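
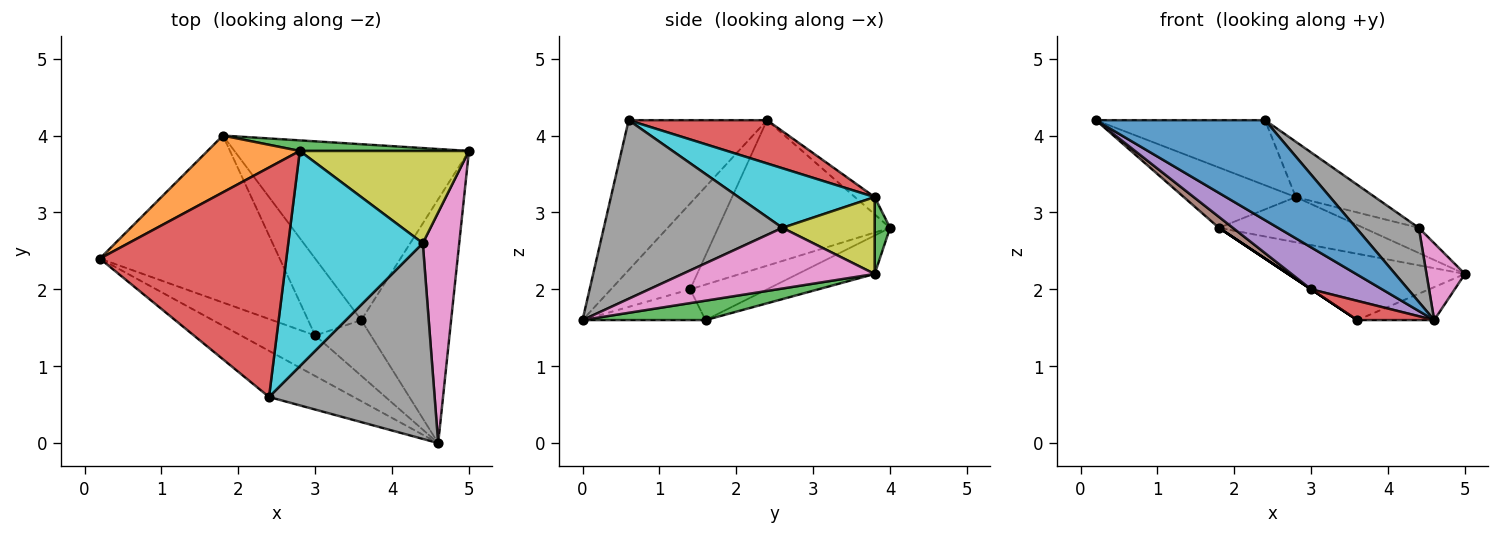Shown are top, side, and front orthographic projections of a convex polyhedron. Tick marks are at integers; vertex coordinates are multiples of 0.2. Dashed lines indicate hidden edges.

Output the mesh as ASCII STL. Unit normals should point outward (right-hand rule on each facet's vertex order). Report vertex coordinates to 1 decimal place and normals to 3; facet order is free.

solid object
 facet normal -0.596 -0.729 -0.336
  outer loop
   vertex 2.4 0.6 4.2
   vertex 0.2 2.4 4.2
   vertex 4.6 0.0 1.6
  endloop
 endfacet
 facet normal -0.127 0.722 0.680
  outer loop
   vertex 2.8 3.8 3.2
   vertex 1.8 4.0 2.8
   vertex 0.2 2.4 4.2
  endloop
 endfacet
 facet normal 0.103 0.969 0.227
  outer loop
   vertex 2.8 3.8 3.2
   vertex 5.0 3.8 2.2
   vertex 1.8 4.0 2.8
  endloop
 endfacet
 facet normal 0.218 0.266 0.939
  outer loop
   vertex 2.8 3.8 3.2
   vertex 0.2 2.4 4.2
   vertex 2.4 0.6 4.2
  endloop
 endfacet
 facet normal -0.626 -0.561 -0.542
  outer loop
   vertex 3.0 1.4 2.0
   vertex 4.6 0.0 1.6
   vertex 0.2 2.4 4.2
  endloop
 endfacet
 facet normal -0.628 -0.051 -0.776
  outer loop
   vertex 3.0 1.4 2.0
   vertex 0.2 2.4 4.2
   vertex 1.8 4.0 2.8
  endloop
 endfacet
 facet normal 0.845 -0.169 0.507
  outer loop
   vertex 4.4 2.6 2.8
   vertex 4.6 0.0 1.6
   vertex 5.0 3.8 2.2
  endloop
 endfacet
 facet normal 0.710 -0.249 0.658
  outer loop
   vertex 4.4 2.6 2.8
   vertex 2.4 0.6 4.2
   vertex 4.6 0.0 1.6
  endloop
 endfacet
 facet normal 0.402 0.241 0.884
  outer loop
   vertex 4.4 2.6 2.8
   vertex 5.0 3.8 2.2
   vertex 2.8 3.8 3.2
  endloop
 endfacet
 facet normal 0.394 0.229 0.890
  outer loop
   vertex 4.4 2.6 2.8
   vertex 2.8 3.8 3.2
   vertex 2.4 0.6 4.2
  endloop
 endfacet
 facet normal -0.152 0.349 -0.925
  outer loop
   vertex 3.6 1.6 1.6
   vertex 1.8 4.0 2.8
   vertex 5.0 3.8 2.2
  endloop
 endfacet
 facet normal -0.555 0.000 -0.832
  outer loop
   vertex 3.6 1.6 1.6
   vertex 3.0 1.4 2.0
   vertex 1.8 4.0 2.8
  endloop
 endfacet
 facet normal 0.210 0.131 -0.969
  outer loop
   vertex 3.6 1.6 1.6
   vertex 5.0 3.8 2.2
   vertex 4.6 0.0 1.6
  endloop
 endfacet
 facet normal -0.462 -0.289 -0.838
  outer loop
   vertex 3.6 1.6 1.6
   vertex 4.6 0.0 1.6
   vertex 3.0 1.4 2.0
  endloop
 endfacet
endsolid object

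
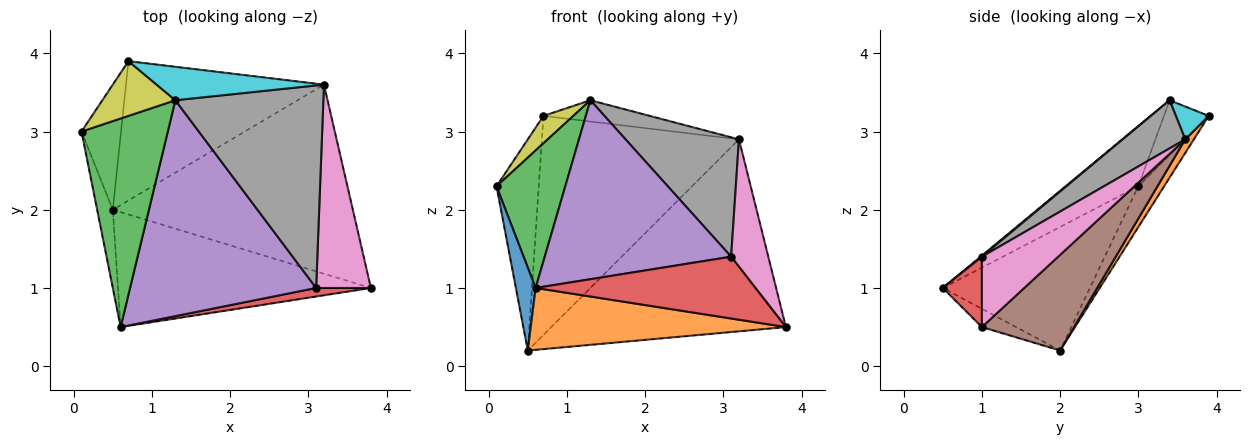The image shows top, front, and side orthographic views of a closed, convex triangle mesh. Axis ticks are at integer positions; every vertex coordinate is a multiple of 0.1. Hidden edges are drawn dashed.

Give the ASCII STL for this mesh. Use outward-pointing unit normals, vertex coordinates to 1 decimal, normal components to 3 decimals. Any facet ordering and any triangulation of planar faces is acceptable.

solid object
 facet normal -0.983 -0.132 -0.124
  outer loop
   vertex 0.5 2.0 0.2
   vertex 0.6 0.5 1.0
   vertex 0.1 3.0 2.3
  endloop
 endfacet
 facet normal -0.063 -0.473 -0.879
  outer loop
   vertex 0.5 2.0 0.2
   vertex 3.8 1.0 0.5
   vertex 0.6 0.5 1.0
  endloop
 endfacet
 facet normal -0.503 -0.476 0.722
  outer loop
   vertex 1.3 3.4 3.4
   vertex 0.1 3.0 2.3
   vertex 0.6 0.5 1.0
  endloop
 endfacet
 facet normal 0.174 -0.976 0.135
  outer loop
   vertex 3.1 1.0 1.4
   vertex 0.6 0.5 1.0
   vertex 3.8 1.0 0.5
  endloop
 endfacet
 facet normal 0.004 -0.638 0.770
  outer loop
   vertex 3.1 1.0 1.4
   vertex 1.3 3.4 3.4
   vertex 0.6 0.5 1.0
  endloop
 endfacet
 facet normal 0.269 0.686 -0.676
  outer loop
   vertex 3.2 3.6 2.9
   vertex 3.8 1.0 0.5
   vertex 0.5 2.0 0.2
  endloop
 endfacet
 facet normal 0.737 -0.359 0.573
  outer loop
   vertex 3.2 3.6 2.9
   vertex 3.1 1.0 1.4
   vertex 3.8 1.0 0.5
  endloop
 endfacet
 facet normal 0.270 -0.489 0.830
  outer loop
   vertex 3.2 3.6 2.9
   vertex 1.3 3.4 3.4
   vertex 3.1 1.0 1.4
  endloop
 endfacet
 facet normal -0.557 -0.371 0.743
  outer loop
   vertex 0.7 3.9 3.2
   vertex 0.1 3.0 2.3
   vertex 1.3 3.4 3.4
  endloop
 endfacet
 facet normal 0.163 0.529 0.833
  outer loop
   vertex 0.7 3.9 3.2
   vertex 1.3 3.4 3.4
   vertex 3.2 3.6 2.9
  endloop
 endfacet
 facet normal -0.465 0.761 -0.451
  outer loop
   vertex 0.7 3.9 3.2
   vertex 0.5 2.0 0.2
   vertex 0.1 3.0 2.3
  endloop
 endfacet
 facet normal 0.037 0.843 -0.536
  outer loop
   vertex 0.7 3.9 3.2
   vertex 3.2 3.6 2.9
   vertex 0.5 2.0 0.2
  endloop
 endfacet
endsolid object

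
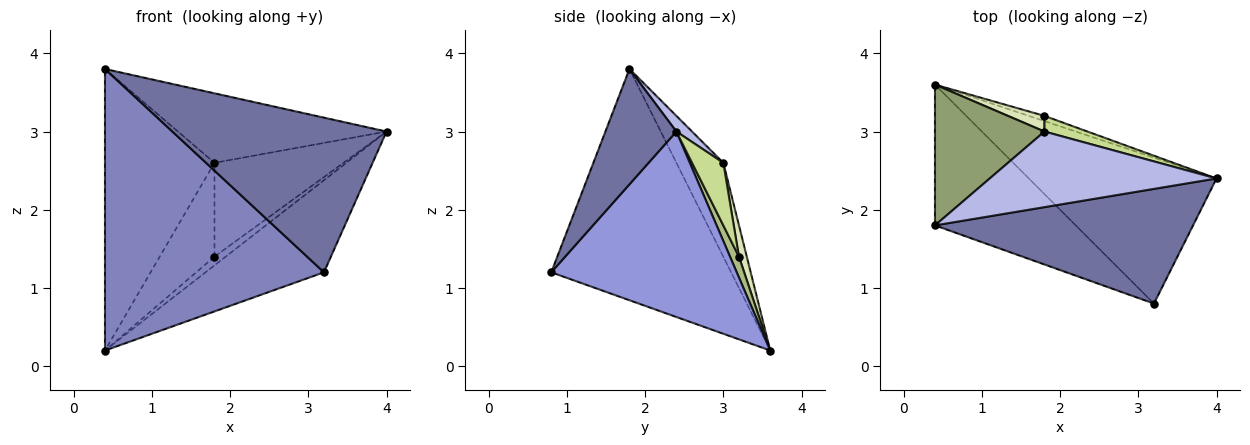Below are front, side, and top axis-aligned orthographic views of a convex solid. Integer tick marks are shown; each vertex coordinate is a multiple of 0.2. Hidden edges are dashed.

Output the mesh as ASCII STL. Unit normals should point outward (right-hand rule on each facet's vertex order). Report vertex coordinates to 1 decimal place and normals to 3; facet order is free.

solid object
 facet normal 0.257 -0.776 0.576
  outer loop
   vertex 3.2 0.8 1.2
   vertex 4.0 2.4 3.0
   vertex 0.4 1.8 3.8
  endloop
 endfacet
 facet normal -0.592 -0.721 -0.360
  outer loop
   vertex 3.2 0.8 1.2
   vertex 0.4 1.8 3.8
   vertex 0.4 3.6 0.2
  endloop
 endfacet
 facet normal 0.641 0.409 -0.649
  outer loop
   vertex 3.2 0.8 1.2
   vertex 0.4 3.6 0.2
   vertex 4.0 2.4 3.0
  endloop
 endfacet
 facet normal 0.051 0.676 0.735
  outer loop
   vertex 1.8 3.0 2.6
   vertex 0.4 1.8 3.8
   vertex 4.0 2.4 3.0
  endloop
 endfacet
 facet normal -0.358 0.835 0.418
  outer loop
   vertex 1.8 3.0 2.6
   vertex 0.4 3.6 0.2
   vertex 0.4 1.8 3.8
  endloop
 endfacet
 facet normal 0.566 0.707 -0.424
  outer loop
   vertex 1.8 3.2 1.4
   vertex 4.0 2.4 3.0
   vertex 0.4 3.6 0.2
  endloop
 endfacet
 facet normal 0.233 0.959 0.160
  outer loop
   vertex 1.8 3.2 1.4
   vertex 1.8 3.0 2.6
   vertex 4.0 2.4 3.0
  endloop
 endfacet
 facet normal 0.140 0.977 0.163
  outer loop
   vertex 1.8 3.2 1.4
   vertex 0.4 3.6 0.2
   vertex 1.8 3.0 2.6
  endloop
 endfacet
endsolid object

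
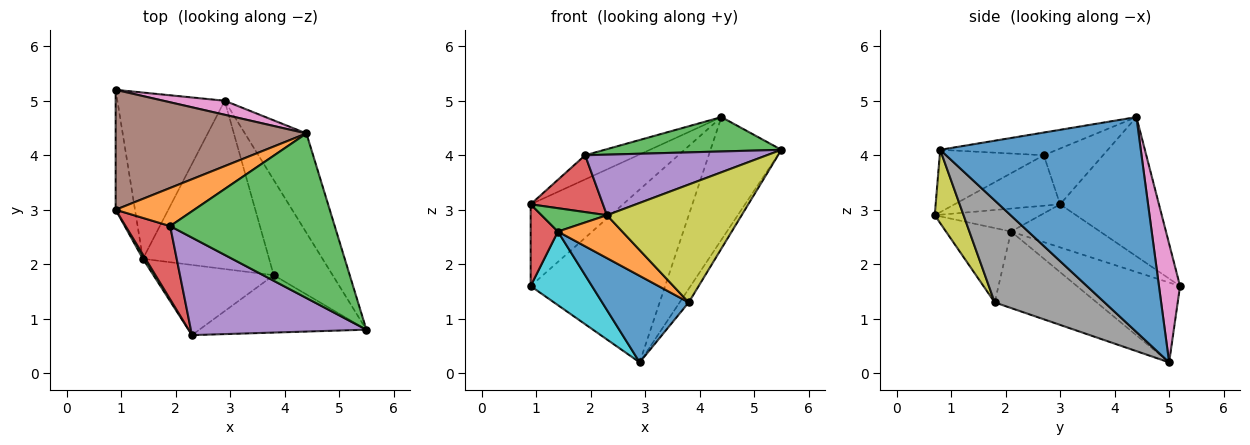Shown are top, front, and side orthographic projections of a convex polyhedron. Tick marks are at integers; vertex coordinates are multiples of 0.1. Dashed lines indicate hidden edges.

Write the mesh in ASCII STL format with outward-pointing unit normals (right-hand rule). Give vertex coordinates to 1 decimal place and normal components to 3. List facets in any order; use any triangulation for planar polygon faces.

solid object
 facet normal 0.910 0.322 -0.261
  outer loop
   vertex 2.9 5.0 0.2
   vertex 4.4 4.4 4.7
   vertex 5.5 0.8 4.1
  endloop
 endfacet
 facet normal -0.515 0.458 0.725
  outer loop
   vertex 1.9 2.7 4.0
   vertex 4.4 4.4 4.7
   vertex 0.9 3.0 3.1
  endloop
 endfacet
 facet normal -0.134 -0.203 0.970
  outer loop
   vertex 1.9 2.7 4.0
   vertex 5.5 0.8 4.1
   vertex 4.4 4.4 4.7
  endloop
 endfacet
 facet normal -0.667 -0.457 0.589
  outer loop
   vertex 1.9 2.7 4.0
   vertex 0.9 3.0 3.1
   vertex 2.3 0.7 2.9
  endloop
 endfacet
 facet normal -0.289 -0.505 0.813
  outer loop
   vertex 1.9 2.7 4.0
   vertex 2.3 0.7 2.9
   vertex 5.5 0.8 4.1
  endloop
 endfacet
 facet normal -0.516 0.482 0.708
  outer loop
   vertex 0.9 5.2 1.6
   vertex 0.9 3.0 3.1
   vertex 4.4 4.4 4.7
  endloop
 endfacet
 facet normal 0.154 0.985 0.080
  outer loop
   vertex 0.9 5.2 1.6
   vertex 4.4 4.4 4.7
   vertex 2.9 5.0 0.2
  endloop
 endfacet
 facet normal 0.864 0.071 -0.499
  outer loop
   vertex 3.8 1.8 1.3
   vertex 2.9 5.0 0.2
   vertex 5.5 0.8 4.1
  endloop
 endfacet
 facet normal 0.189 -0.883 -0.430
  outer loop
   vertex 3.8 1.8 1.3
   vertex 5.5 0.8 4.1
   vertex 2.3 0.7 2.9
  endloop
 endfacet
 facet normal -0.563 -0.335 -0.756
  outer loop
   vertex 1.4 2.1 2.6
   vertex 0.9 5.2 1.6
   vertex 2.9 5.0 0.2
  endloop
 endfacet
 facet normal -0.474 -0.403 -0.783
  outer loop
   vertex 1.4 2.1 2.6
   vertex 2.9 5.0 0.2
   vertex 3.8 1.8 1.3
  endloop
 endfacet
 facet normal -0.466 -0.462 -0.755
  outer loop
   vertex 1.4 2.1 2.6
   vertex 3.8 1.8 1.3
   vertex 2.3 0.7 2.9
  endloop
 endfacet
 facet normal -0.847 -0.524 0.096
  outer loop
   vertex 1.4 2.1 2.6
   vertex 2.3 0.7 2.9
   vertex 0.9 3.0 3.1
  endloop
 endfacet
 facet normal -0.879 -0.269 -0.394
  outer loop
   vertex 1.4 2.1 2.6
   vertex 0.9 3.0 3.1
   vertex 0.9 5.2 1.6
  endloop
 endfacet
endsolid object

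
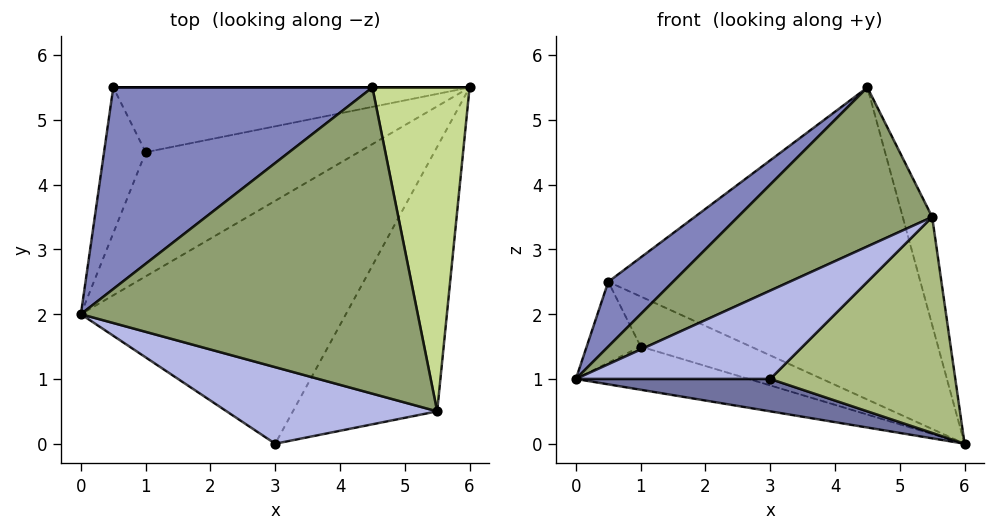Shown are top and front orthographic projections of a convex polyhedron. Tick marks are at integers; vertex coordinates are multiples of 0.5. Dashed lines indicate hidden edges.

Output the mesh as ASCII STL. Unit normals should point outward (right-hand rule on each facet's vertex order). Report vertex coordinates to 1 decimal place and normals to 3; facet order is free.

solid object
 facet normal -0.088 -0.132 -0.987
  outer loop
   vertex 3.0 0.0 1.0
   vertex 0.0 2.0 1.0
   vertex 6.0 5.5 0.0
  endloop
 endfacet
 facet normal -0.581 -0.249 0.775
  outer loop
   vertex 0.5 5.5 2.5
   vertex 0.0 2.0 1.0
   vertex 4.5 5.5 5.5
  endloop
 endfacet
 facet normal 0.000 1.000 0.000
  outer loop
   vertex 0.5 5.5 2.5
   vertex 4.5 5.5 5.5
   vertex 6.0 5.5 0.0
  endloop
 endfacet
 facet normal -0.450 -0.675 0.585
  outer loop
   vertex 5.5 0.5 3.5
   vertex 0.0 2.0 1.0
   vertex 3.0 0.0 1.0
  endloop
 endfacet
 facet normal -0.468 -0.407 0.784
  outer loop
   vertex 5.5 0.5 3.5
   vertex 4.5 5.5 5.5
   vertex 0.0 2.0 1.0
  endloop
 endfacet
 facet normal 0.669 -0.470 -0.575
  outer loop
   vertex 5.5 0.5 3.5
   vertex 3.0 0.0 1.0
   vertex 6.0 5.5 0.0
  endloop
 endfacet
 facet normal 0.961 0.087 0.262
  outer loop
   vertex 5.5 0.5 3.5
   vertex 6.0 5.5 0.0
   vertex 4.5 5.5 5.5
  endloop
 endfacet
 facet normal -0.330 0.310 -0.892
  outer loop
   vertex 1.0 4.5 1.5
   vertex 6.0 5.5 0.0
   vertex 0.0 2.0 1.0
  endloop
 endfacet
 facet normal -0.614 0.383 -0.690
  outer loop
   vertex 1.0 4.5 1.5
   vertex 0.0 2.0 1.0
   vertex 0.5 5.5 2.5
  endloop
 endfacet
 facet normal -0.338 0.575 -0.745
  outer loop
   vertex 1.0 4.5 1.5
   vertex 0.5 5.5 2.5
   vertex 6.0 5.5 0.0
  endloop
 endfacet
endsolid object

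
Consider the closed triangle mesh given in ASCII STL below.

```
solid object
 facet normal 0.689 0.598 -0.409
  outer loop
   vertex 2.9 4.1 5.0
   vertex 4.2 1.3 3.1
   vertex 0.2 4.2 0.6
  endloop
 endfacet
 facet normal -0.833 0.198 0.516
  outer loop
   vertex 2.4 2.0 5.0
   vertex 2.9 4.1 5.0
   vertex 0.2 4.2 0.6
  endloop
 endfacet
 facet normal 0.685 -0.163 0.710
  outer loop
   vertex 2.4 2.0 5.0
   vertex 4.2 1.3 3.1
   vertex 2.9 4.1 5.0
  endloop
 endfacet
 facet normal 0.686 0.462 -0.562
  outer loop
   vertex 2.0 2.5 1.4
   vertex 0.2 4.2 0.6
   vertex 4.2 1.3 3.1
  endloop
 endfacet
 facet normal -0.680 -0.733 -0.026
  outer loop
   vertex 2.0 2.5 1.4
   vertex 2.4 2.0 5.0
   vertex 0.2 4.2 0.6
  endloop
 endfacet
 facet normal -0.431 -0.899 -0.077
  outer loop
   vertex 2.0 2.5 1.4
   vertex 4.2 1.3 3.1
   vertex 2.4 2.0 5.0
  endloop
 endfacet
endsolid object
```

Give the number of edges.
9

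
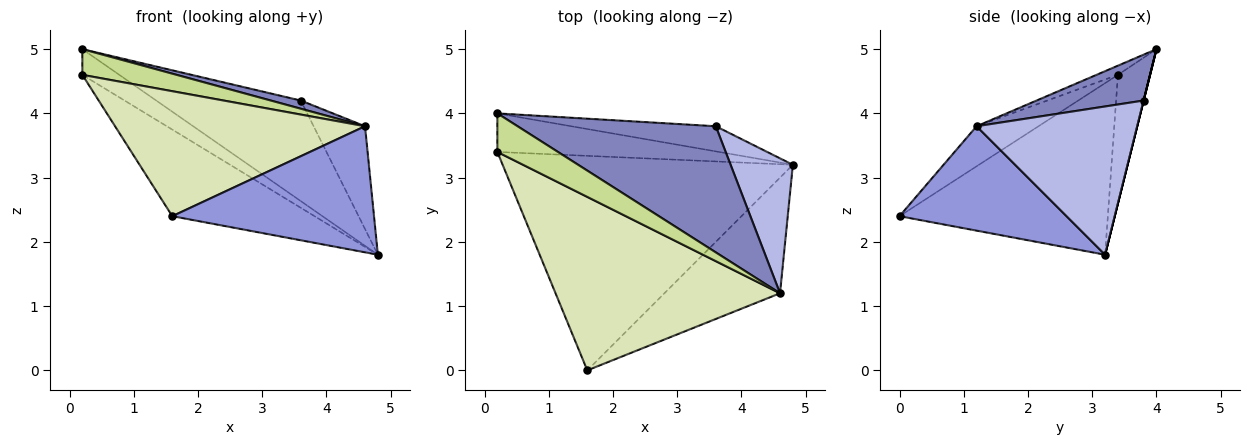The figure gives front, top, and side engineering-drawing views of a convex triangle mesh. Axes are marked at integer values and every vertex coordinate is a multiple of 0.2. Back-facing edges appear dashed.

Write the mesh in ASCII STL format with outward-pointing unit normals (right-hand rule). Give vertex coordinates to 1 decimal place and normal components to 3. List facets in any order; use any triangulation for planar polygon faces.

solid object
 facet normal 0.000 0.970 -0.243
  outer loop
   vertex 3.6 3.8 4.2
   vertex 4.8 3.2 1.8
   vertex 0.2 4.0 5.0
  endloop
 endfacet
 facet normal 0.225 -0.063 0.972
  outer loop
   vertex 4.6 1.2 3.8
   vertex 3.6 3.8 4.2
   vertex 0.2 4.0 5.0
  endloop
 endfacet
 facet normal 0.521 -0.629 -0.577
  outer loop
   vertex 4.6 1.2 3.8
   vertex 1.6 0.0 2.4
   vertex 4.8 3.2 1.8
  endloop
 endfacet
 facet normal 0.884 0.283 0.371
  outer loop
   vertex 4.6 1.2 3.8
   vertex 4.8 3.2 1.8
   vertex 3.6 3.8 4.2
  endloop
 endfacet
 facet normal -0.434 0.500 -0.749
  outer loop
   vertex 0.2 3.4 4.6
   vertex 0.2 4.0 5.0
   vertex 4.8 3.2 1.8
  endloop
 endfacet
 facet normal -0.481 0.328 -0.813
  outer loop
   vertex 0.2 3.4 4.6
   vertex 4.8 3.2 1.8
   vertex 1.6 0.0 2.4
  endloop
 endfacet
 facet normal -0.125 -0.550 0.826
  outer loop
   vertex 0.2 3.4 4.6
   vertex 4.6 1.2 3.8
   vertex 0.2 4.0 5.0
  endloop
 endfacet
 facet normal -0.143 -0.579 0.803
  outer loop
   vertex 0.2 3.4 4.6
   vertex 1.6 0.0 2.4
   vertex 4.6 1.2 3.8
  endloop
 endfacet
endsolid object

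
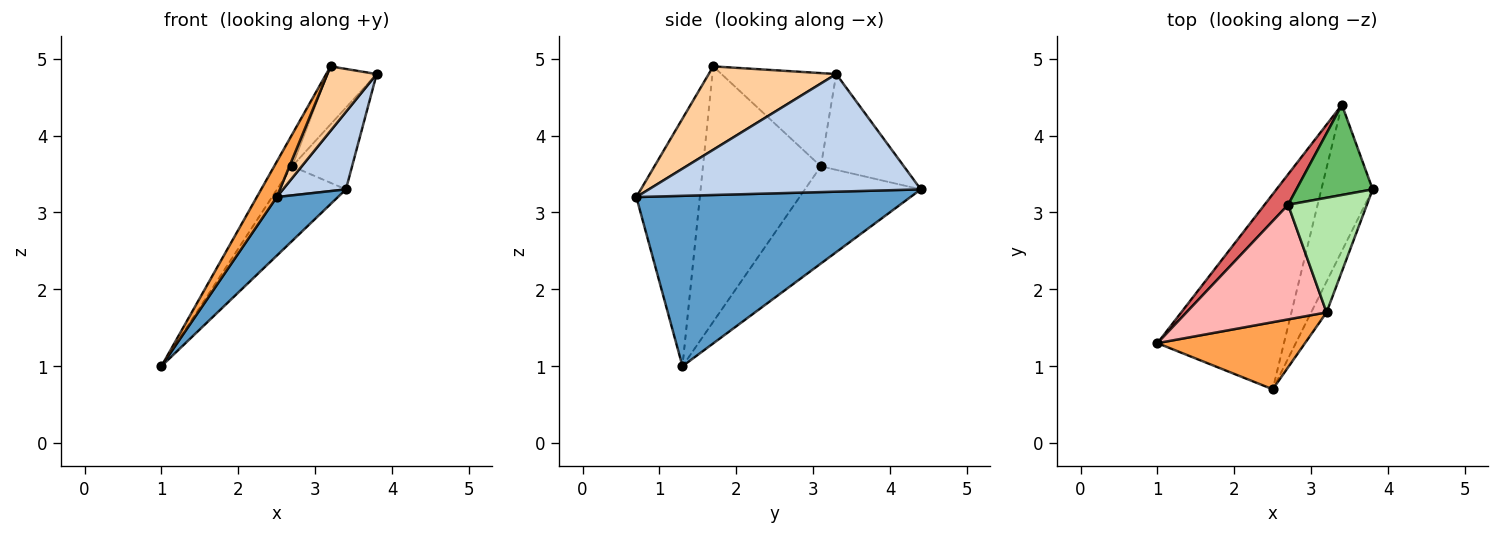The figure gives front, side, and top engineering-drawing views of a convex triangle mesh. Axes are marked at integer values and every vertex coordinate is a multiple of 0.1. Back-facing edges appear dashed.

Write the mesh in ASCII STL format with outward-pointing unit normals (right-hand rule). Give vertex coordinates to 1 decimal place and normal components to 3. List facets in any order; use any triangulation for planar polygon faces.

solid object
 facet normal 0.790 -0.176 -0.587
  outer loop
   vertex 3.4 4.4 3.3
   vertex 2.5 0.7 3.2
   vertex 1.0 1.3 1.0
  endloop
 endfacet
 facet normal 0.897 -0.208 -0.391
  outer loop
   vertex 3.4 4.4 3.3
   vertex 3.8 3.3 4.8
   vertex 2.5 0.7 3.2
  endloop
 endfacet
 facet normal -0.829 -0.260 0.495
  outer loop
   vertex 3.2 1.7 4.9
   vertex 1.0 1.3 1.0
   vertex 2.5 0.7 3.2
  endloop
 endfacet
 facet normal 0.919 -0.355 -0.170
  outer loop
   vertex 3.2 1.7 4.9
   vertex 2.5 0.7 3.2
   vertex 3.8 3.3 4.8
  endloop
 endfacet
 facet normal -0.681 0.492 0.542
  outer loop
   vertex 2.7 3.1 3.6
   vertex 3.8 3.3 4.8
   vertex 3.4 4.4 3.3
  endloop
 endfacet
 facet normal -0.726 0.311 0.614
  outer loop
   vertex 2.7 3.1 3.6
   vertex 3.2 1.7 4.9
   vertex 3.8 3.3 4.8
  endloop
 endfacet
 facet normal -0.842 0.500 0.204
  outer loop
   vertex 2.7 3.1 3.6
   vertex 3.4 4.4 3.3
   vertex 1.0 1.3 1.0
  endloop
 endfacet
 facet normal -0.869 0.132 0.477
  outer loop
   vertex 2.7 3.1 3.6
   vertex 1.0 1.3 1.0
   vertex 3.2 1.7 4.9
  endloop
 endfacet
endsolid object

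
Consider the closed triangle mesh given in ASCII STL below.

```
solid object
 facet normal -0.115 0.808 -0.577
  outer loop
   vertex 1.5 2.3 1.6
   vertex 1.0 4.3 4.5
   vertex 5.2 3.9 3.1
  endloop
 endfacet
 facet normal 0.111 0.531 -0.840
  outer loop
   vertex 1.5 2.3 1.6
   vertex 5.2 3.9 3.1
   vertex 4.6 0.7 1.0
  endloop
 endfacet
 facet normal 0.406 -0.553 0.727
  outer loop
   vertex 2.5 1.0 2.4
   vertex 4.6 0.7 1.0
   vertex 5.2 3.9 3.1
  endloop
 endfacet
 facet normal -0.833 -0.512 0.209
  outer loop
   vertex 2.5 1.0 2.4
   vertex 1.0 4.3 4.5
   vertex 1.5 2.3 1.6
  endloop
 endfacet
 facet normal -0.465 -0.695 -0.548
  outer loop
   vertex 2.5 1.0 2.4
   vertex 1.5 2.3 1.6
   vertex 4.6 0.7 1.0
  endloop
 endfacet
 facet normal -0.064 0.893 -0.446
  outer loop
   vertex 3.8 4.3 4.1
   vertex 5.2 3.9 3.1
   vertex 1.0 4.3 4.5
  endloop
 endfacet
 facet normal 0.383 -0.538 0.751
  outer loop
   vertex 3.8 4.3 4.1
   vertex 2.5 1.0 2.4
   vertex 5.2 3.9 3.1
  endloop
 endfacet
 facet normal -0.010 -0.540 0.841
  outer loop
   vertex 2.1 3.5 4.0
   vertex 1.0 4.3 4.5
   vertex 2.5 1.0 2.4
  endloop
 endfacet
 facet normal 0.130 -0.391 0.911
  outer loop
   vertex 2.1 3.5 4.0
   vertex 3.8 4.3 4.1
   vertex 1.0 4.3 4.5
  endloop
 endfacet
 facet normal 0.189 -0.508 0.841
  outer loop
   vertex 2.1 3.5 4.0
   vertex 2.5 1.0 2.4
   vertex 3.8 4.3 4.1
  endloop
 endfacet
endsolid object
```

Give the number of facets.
10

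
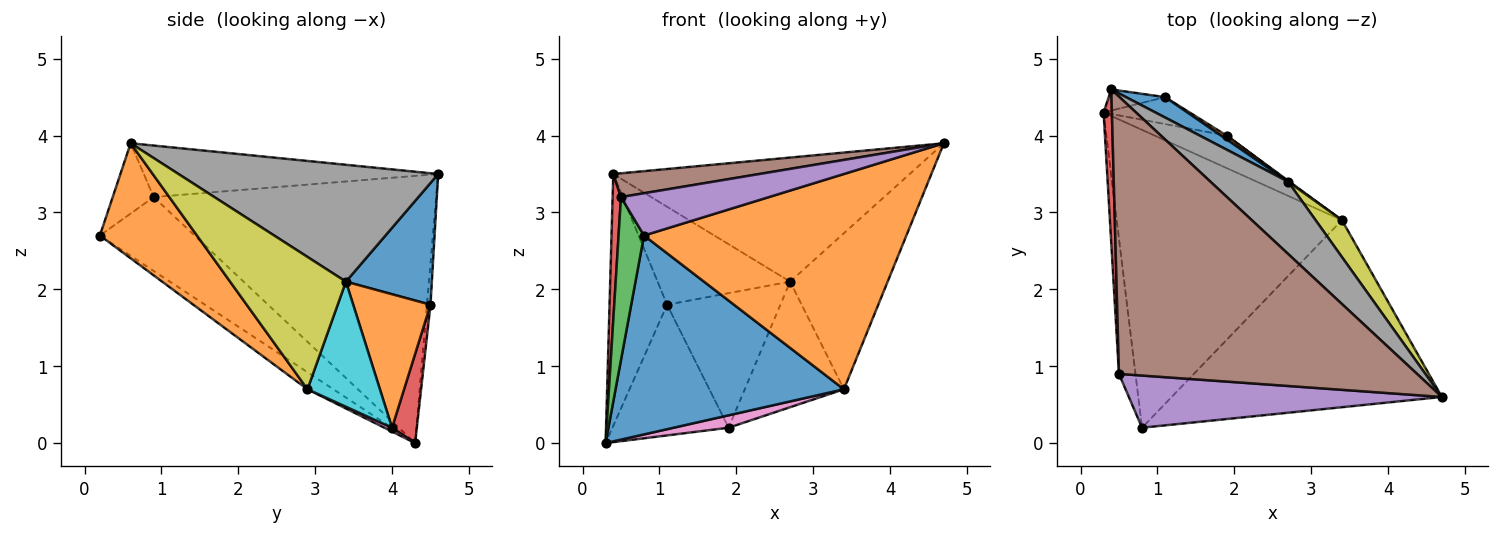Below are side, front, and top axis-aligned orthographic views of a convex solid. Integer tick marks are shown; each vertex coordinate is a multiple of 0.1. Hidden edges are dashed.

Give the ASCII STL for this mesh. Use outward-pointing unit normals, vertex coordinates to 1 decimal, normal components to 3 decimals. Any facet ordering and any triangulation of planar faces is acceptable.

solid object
 facet normal -0.063 -0.554 -0.830
  outer loop
   vertex 3.4 2.9 0.7
   vertex 0.8 0.2 2.7
   vertex 0.3 4.3 0.0
  endloop
 endfacet
 facet normal 0.269 -0.727 -0.632
  outer loop
   vertex 3.4 2.9 0.7
   vertex 4.7 0.6 3.9
   vertex 0.8 0.2 2.7
  endloop
 endfacet
 facet normal -0.944 -0.254 -0.211
  outer loop
   vertex 0.5 0.9 3.2
   vertex 0.3 4.3 0.0
   vertex 0.8 0.2 2.7
  endloop
 endfacet
 facet normal -0.999 -0.030 0.031
  outer loop
   vertex 0.5 0.9 3.2
   vertex 0.4 4.6 3.5
   vertex 0.3 4.3 0.0
  endloop
 endfacet
 facet normal -0.172 -0.620 0.765
  outer loop
   vertex 0.5 0.9 3.2
   vertex 0.8 0.2 2.7
   vertex 4.7 0.6 3.9
  endloop
 endfacet
 facet normal -0.170 -0.084 0.982
  outer loop
   vertex 0.5 0.9 3.2
   vertex 4.7 0.6 3.9
   vertex 0.4 4.6 3.5
  endloop
 endfacet
 facet normal 0.050 -0.356 -0.933
  outer loop
   vertex 1.9 4.0 0.2
   vertex 3.4 2.9 0.7
   vertex 0.3 4.3 0.0
  endloop
 endfacet
 facet normal 0.604 0.689 0.401
  outer loop
   vertex 2.7 3.4 2.1
   vertex 0.4 4.6 3.5
   vertex 4.7 0.6 3.9
  endloop
 endfacet
 facet normal 0.756 0.637 0.151
  outer loop
   vertex 2.7 3.4 2.1
   vertex 4.7 0.6 3.9
   vertex 3.4 2.9 0.7
  endloop
 endfacet
 facet normal 0.590 0.807 0.007
  outer loop
   vertex 2.7 3.4 2.1
   vertex 3.4 2.9 0.7
   vertex 1.9 4.0 0.2
  endloop
 endfacet
 facet normal 0.536 0.827 0.172
  outer loop
   vertex 1.1 4.5 1.8
   vertex 0.4 4.6 3.5
   vertex 2.7 3.4 2.1
  endloop
 endfacet
 facet normal 0.563 0.826 0.024
  outer loop
   vertex 1.1 4.5 1.8
   vertex 2.7 3.4 2.1
   vertex 1.9 4.0 0.2
  endloop
 endfacet
 facet normal -0.061 0.995 -0.084
  outer loop
   vertex 1.1 4.5 1.8
   vertex 0.3 4.3 0.0
   vertex 0.4 4.6 3.5
  endloop
 endfacet
 facet normal 0.204 0.959 -0.197
  outer loop
   vertex 1.1 4.5 1.8
   vertex 1.9 4.0 0.2
   vertex 0.3 4.3 0.0
  endloop
 endfacet
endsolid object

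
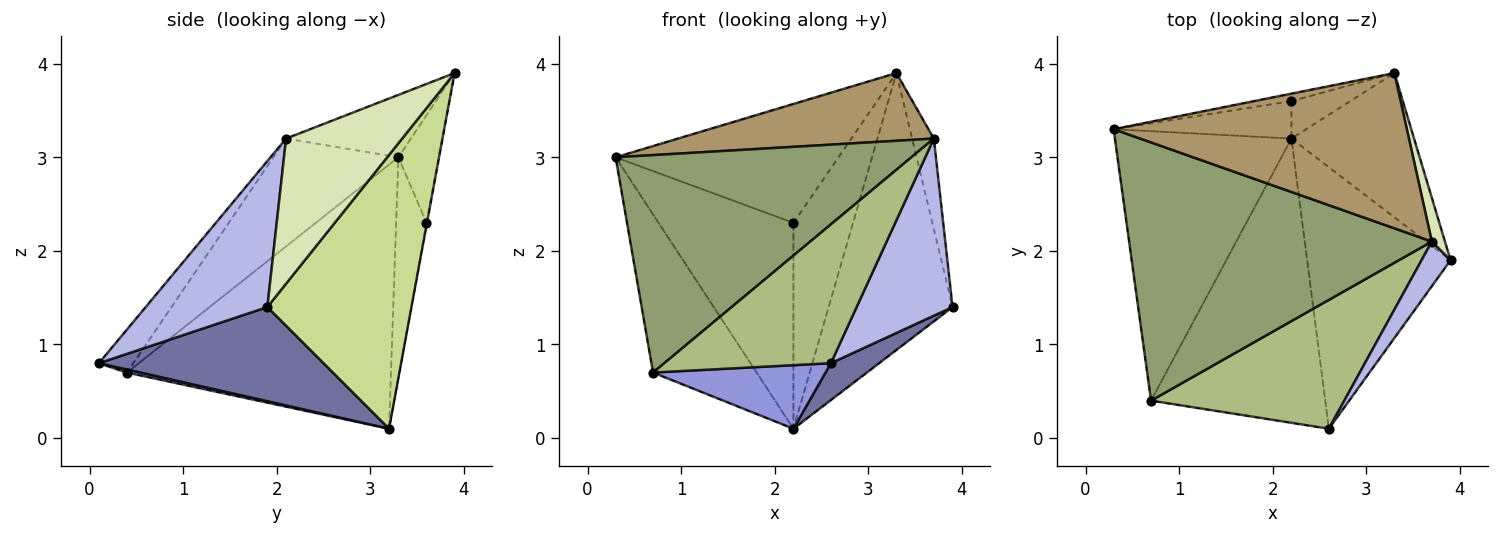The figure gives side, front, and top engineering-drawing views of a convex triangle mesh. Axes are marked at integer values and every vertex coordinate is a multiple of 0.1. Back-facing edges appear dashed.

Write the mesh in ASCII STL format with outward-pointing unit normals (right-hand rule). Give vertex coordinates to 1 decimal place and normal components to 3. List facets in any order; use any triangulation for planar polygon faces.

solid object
 facet normal 0.545 -0.117 -0.830
  outer loop
   vertex 2.2 3.2 0.1
   vertex 3.9 1.9 1.4
   vertex 2.6 0.1 0.8
  endloop
 endfacet
 facet normal -0.790 0.310 -0.528
  outer loop
   vertex 0.7 0.4 0.7
   vertex 0.3 3.3 3.0
   vertex 2.2 3.2 0.1
  endloop
 endfacet
 facet normal 0.017 -0.218 -0.976
  outer loop
   vertex 0.7 0.4 0.7
   vertex 2.2 3.2 0.1
   vertex 2.6 0.1 0.8
  endloop
 endfacet
 facet normal 0.776 -0.612 0.154
  outer loop
   vertex 3.7 2.1 3.2
   vertex 2.6 0.1 0.8
   vertex 3.9 1.9 1.4
  endloop
 endfacet
 facet normal -0.263 -0.622 0.738
  outer loop
   vertex 3.7 2.1 3.2
   vertex 0.3 3.3 3.0
   vertex 0.7 0.4 0.7
  endloop
 endfacet
 facet normal -0.150 -0.725 0.673
  outer loop
   vertex 3.7 2.1 3.2
   vertex 0.7 0.4 0.7
   vertex 2.6 0.1 0.8
  endloop
 endfacet
 facet normal 0.718 0.617 -0.322
  outer loop
   vertex 3.3 3.9 3.9
   vertex 3.9 1.9 1.4
   vertex 2.2 3.2 0.1
  endloop
 endfacet
 facet normal 0.979 0.183 0.088
  outer loop
   vertex 3.3 3.9 3.9
   vertex 3.7 2.1 3.2
   vertex 3.9 1.9 1.4
  endloop
 endfacet
 facet normal -0.191 -0.392 0.900
  outer loop
   vertex 3.3 3.9 3.9
   vertex 0.3 3.3 3.0
   vertex 3.7 2.1 3.2
  endloop
 endfacet
 facet normal -0.216 0.961 -0.175
  outer loop
   vertex 2.2 3.6 2.3
   vertex 2.2 3.2 0.1
   vertex 0.3 3.3 3.0
  endloop
 endfacet
 facet normal -0.178 0.982 -0.062
  outer loop
   vertex 2.2 3.6 2.3
   vertex 0.3 3.3 3.0
   vertex 3.3 3.9 3.9
  endloop
 endfacet
 facet normal -0.008 0.984 -0.179
  outer loop
   vertex 2.2 3.6 2.3
   vertex 3.3 3.9 3.9
   vertex 2.2 3.2 0.1
  endloop
 endfacet
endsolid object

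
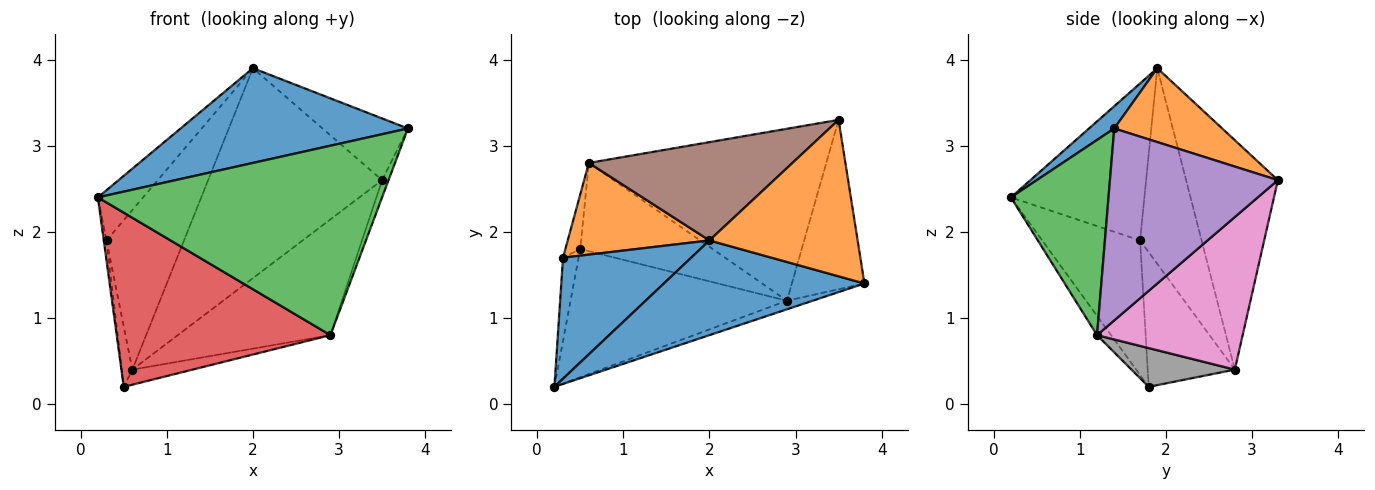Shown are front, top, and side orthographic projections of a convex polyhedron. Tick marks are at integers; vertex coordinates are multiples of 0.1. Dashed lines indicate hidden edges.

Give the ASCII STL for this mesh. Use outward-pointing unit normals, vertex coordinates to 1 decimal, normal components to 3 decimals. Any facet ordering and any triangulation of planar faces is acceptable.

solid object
 facet normal 0.078 -0.705 0.705
  outer loop
   vertex 2.0 1.9 3.9
   vertex 0.2 0.2 2.4
   vertex 3.8 1.4 3.2
  endloop
 endfacet
 facet normal 0.421 0.333 0.844
  outer loop
   vertex 2.0 1.9 3.9
   vertex 3.8 1.4 3.2
   vertex 3.5 3.3 2.6
  endloop
 endfacet
 facet normal 0.325 -0.945 -0.043
  outer loop
   vertex 2.9 1.2 0.8
   vertex 3.8 1.4 3.2
   vertex 0.2 0.2 2.4
  endloop
 endfacet
 facet normal -0.053 -0.804 -0.592
  outer loop
   vertex 2.9 1.2 0.8
   vertex 0.2 0.2 2.4
   vertex 0.5 1.8 0.2
  endloop
 endfacet
 facet normal 0.935 0.036 -0.354
  outer loop
   vertex 2.9 1.2 0.8
   vertex 3.5 3.3 2.6
   vertex 3.8 1.4 3.2
  endloop
 endfacet
 facet normal -0.431 0.817 0.383
  outer loop
   vertex 0.6 2.8 0.4
   vertex 2.0 1.9 3.9
   vertex 3.5 3.3 2.6
  endloop
 endfacet
 facet normal 0.470 0.493 -0.732
  outer loop
   vertex 0.6 2.8 0.4
   vertex 3.5 3.3 2.6
   vertex 2.9 1.2 0.8
  endloop
 endfacet
 facet normal 0.277 0.162 -0.947
  outer loop
   vertex 0.6 2.8 0.4
   vertex 2.9 1.2 0.8
   vertex 0.5 1.8 0.2
  endloop
 endfacet
 facet normal -0.993 0.028 -0.115
  outer loop
   vertex 0.3 1.7 1.9
   vertex 0.5 1.8 0.2
   vertex 0.2 0.2 2.4
  endloop
 endfacet
 facet normal -0.987 0.120 -0.109
  outer loop
   vertex 0.3 1.7 1.9
   vertex 0.6 2.8 0.4
   vertex 0.5 1.8 0.2
  endloop
 endfacet
 facet normal -0.749 0.254 0.612
  outer loop
   vertex 0.3 1.7 1.9
   vertex 0.2 0.2 2.4
   vertex 2.0 1.9 3.9
  endloop
 endfacet
 facet normal -0.567 0.714 0.410
  outer loop
   vertex 0.3 1.7 1.9
   vertex 2.0 1.9 3.9
   vertex 0.6 2.8 0.4
  endloop
 endfacet
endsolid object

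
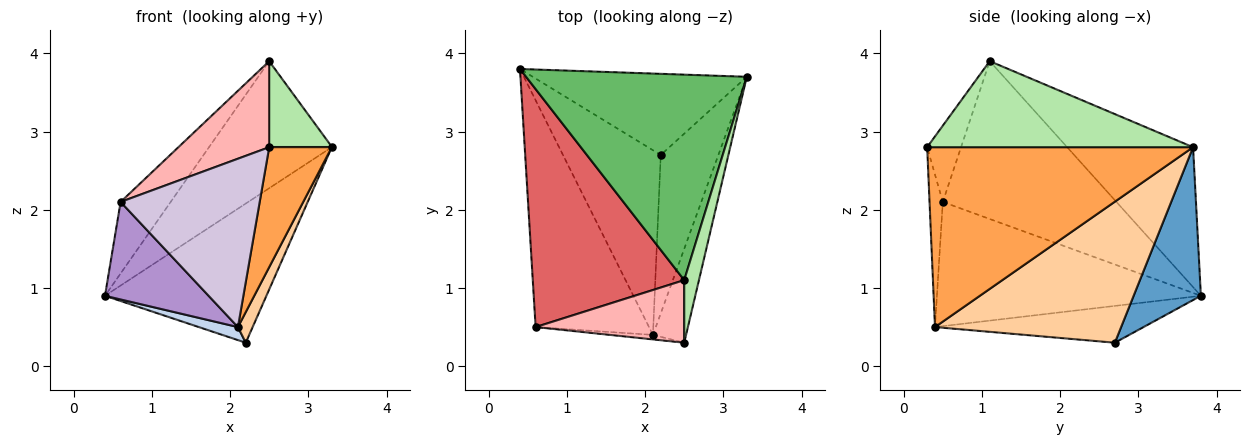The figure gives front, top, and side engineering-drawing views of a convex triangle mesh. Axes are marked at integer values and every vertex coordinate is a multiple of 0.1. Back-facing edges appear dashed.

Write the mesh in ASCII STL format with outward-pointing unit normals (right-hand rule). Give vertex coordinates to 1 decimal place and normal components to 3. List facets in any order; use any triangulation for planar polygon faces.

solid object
 facet normal 0.339 0.813 -0.474
  outer loop
   vertex 2.2 2.7 0.3
   vertex 0.4 3.8 0.9
   vertex 3.3 3.7 2.8
  endloop
 endfacet
 facet normal -0.352 -0.066 -0.934
  outer loop
   vertex 2.1 0.4 0.5
   vertex 0.4 3.8 0.9
   vertex 2.2 2.7 0.3
  endloop
 endfacet
 facet normal 0.958 -0.225 -0.176
  outer loop
   vertex 2.1 0.4 0.5
   vertex 3.3 3.7 2.8
   vertex 2.5 0.3 2.8
  endloop
 endfacet
 facet normal 0.923 -0.073 -0.377
  outer loop
   vertex 2.1 0.4 0.5
   vertex 2.2 2.7 0.3
   vertex 3.3 3.7 2.8
  endloop
 endfacet
 facet normal -0.475 0.463 0.749
  outer loop
   vertex 2.5 1.1 3.9
   vertex 3.3 3.7 2.8
   vertex 0.4 3.8 0.9
  endloop
 endfacet
 facet normal 0.960 -0.226 0.164
  outer loop
   vertex 2.5 1.1 3.9
   vertex 2.5 0.3 2.8
   vertex 3.3 3.7 2.8
  endloop
 endfacet
 facet normal -0.706 0.204 0.678
  outer loop
   vertex 0.6 0.5 2.1
   vertex 2.5 1.1 3.9
   vertex 0.4 3.8 0.9
  endloop
 endfacet
 facet normal -0.289 -0.774 0.563
  outer loop
   vertex 0.6 0.5 2.1
   vertex 2.5 0.3 2.8
   vertex 2.5 1.1 3.9
  endloop
 endfacet
 facet normal -0.709 -0.278 -0.648
  outer loop
   vertex 0.6 0.5 2.1
   vertex 0.4 3.8 0.9
   vertex 2.1 0.4 0.5
  endloop
 endfacet
 facet normal -0.095 -0.995 -0.027
  outer loop
   vertex 0.6 0.5 2.1
   vertex 2.1 0.4 0.5
   vertex 2.5 0.3 2.8
  endloop
 endfacet
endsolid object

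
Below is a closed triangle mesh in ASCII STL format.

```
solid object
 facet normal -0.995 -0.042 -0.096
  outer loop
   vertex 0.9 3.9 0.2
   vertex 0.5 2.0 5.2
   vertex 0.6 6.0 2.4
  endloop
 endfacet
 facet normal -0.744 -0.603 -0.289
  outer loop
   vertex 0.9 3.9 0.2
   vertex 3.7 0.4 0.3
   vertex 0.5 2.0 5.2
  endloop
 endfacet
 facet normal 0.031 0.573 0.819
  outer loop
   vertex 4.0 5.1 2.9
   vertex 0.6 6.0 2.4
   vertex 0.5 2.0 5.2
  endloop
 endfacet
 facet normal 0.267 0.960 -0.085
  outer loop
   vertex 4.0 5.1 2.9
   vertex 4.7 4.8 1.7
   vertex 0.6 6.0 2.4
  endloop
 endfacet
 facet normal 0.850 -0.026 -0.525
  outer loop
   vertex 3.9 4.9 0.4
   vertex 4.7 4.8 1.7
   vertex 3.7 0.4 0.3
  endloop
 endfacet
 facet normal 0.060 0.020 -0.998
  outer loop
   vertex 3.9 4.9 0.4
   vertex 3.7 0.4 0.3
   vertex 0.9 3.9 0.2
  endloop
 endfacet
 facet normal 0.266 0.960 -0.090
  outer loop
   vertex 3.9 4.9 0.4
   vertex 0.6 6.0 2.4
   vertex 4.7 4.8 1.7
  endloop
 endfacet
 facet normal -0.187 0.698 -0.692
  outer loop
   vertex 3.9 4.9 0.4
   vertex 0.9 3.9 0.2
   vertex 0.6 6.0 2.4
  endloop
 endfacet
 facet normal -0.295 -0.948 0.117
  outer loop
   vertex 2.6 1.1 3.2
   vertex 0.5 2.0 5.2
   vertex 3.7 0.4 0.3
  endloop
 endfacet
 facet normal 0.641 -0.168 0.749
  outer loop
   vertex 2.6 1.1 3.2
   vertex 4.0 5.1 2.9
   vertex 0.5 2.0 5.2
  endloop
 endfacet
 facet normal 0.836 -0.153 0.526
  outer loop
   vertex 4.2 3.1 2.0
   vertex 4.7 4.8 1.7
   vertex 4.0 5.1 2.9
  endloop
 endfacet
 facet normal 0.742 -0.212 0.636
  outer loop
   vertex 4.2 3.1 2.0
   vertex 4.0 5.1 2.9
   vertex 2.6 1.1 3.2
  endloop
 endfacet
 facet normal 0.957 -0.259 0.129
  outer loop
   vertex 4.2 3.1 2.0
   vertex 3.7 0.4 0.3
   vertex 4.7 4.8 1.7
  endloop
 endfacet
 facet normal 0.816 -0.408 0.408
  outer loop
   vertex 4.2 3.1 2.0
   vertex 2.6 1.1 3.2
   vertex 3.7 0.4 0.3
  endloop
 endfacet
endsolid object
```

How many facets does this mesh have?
14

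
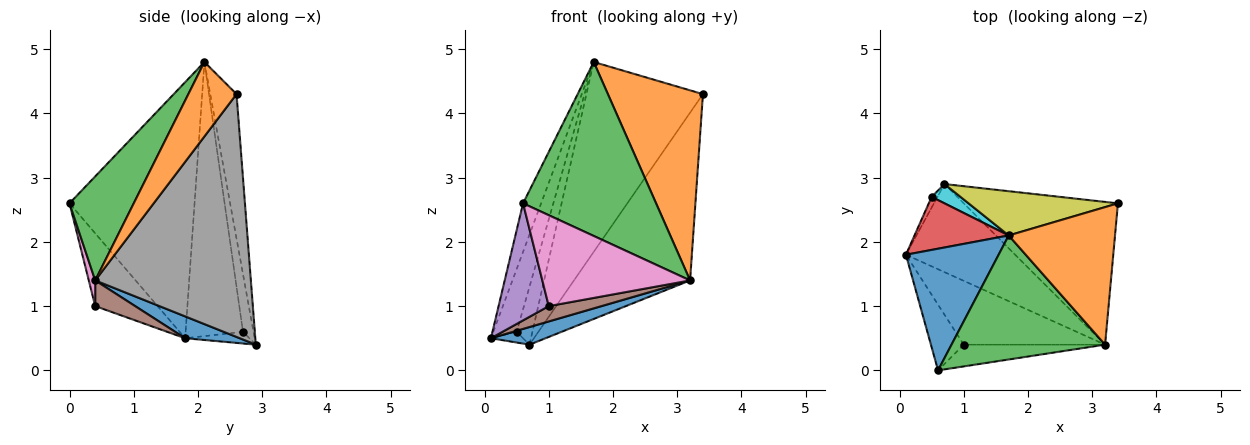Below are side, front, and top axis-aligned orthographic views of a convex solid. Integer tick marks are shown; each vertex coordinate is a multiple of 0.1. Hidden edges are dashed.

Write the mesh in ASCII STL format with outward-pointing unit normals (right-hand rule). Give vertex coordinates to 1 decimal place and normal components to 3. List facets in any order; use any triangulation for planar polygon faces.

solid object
 facet normal -0.932 0.135 0.337
  outer loop
   vertex 1.7 2.1 4.8
   vertex 0.1 1.8 0.5
   vertex 0.6 0.0 2.6
  endloop
 endfacet
 facet normal 0.380 -0.749 0.542
  outer loop
   vertex 3.2 0.4 1.4
   vertex 3.4 2.6 4.3
   vertex 1.7 2.1 4.8
  endloop
 endfacet
 facet normal 0.366 -0.758 0.540
  outer loop
   vertex 3.2 0.4 1.4
   vertex 1.7 2.1 4.8
   vertex 0.6 0.0 2.6
  endloop
 endfacet
 facet normal -0.883 0.359 0.303
  outer loop
   vertex 0.5 2.7 0.6
   vertex 0.1 1.8 0.5
   vertex 1.7 2.1 4.8
  endloop
 endfacet
 facet normal -0.735 -0.591 -0.332
  outer loop
   vertex 1.0 0.4 1.0
   vertex 0.6 0.0 2.6
   vertex 0.1 1.8 0.5
  endloop
 endfacet
 facet normal 0.174 -0.230 -0.957
  outer loop
   vertex 1.0 0.4 1.0
   vertex 0.1 1.8 0.5
   vertex 3.2 0.4 1.4
  endloop
 endfacet
 facet normal 0.042 -0.972 -0.232
  outer loop
   vertex 1.0 0.4 1.0
   vertex 3.2 0.4 1.4
   vertex 0.6 0.0 2.6
  endloop
 endfacet
 facet normal 0.714 0.533 -0.454
  outer loop
   vertex 0.7 2.9 0.4
   vertex 3.4 2.6 4.3
   vertex 3.2 0.4 1.4
  endloop
 endfacet
 facet normal -0.215 0.951 0.222
  outer loop
   vertex 0.7 2.9 0.4
   vertex 1.7 2.1 4.8
   vertex 3.4 2.6 4.3
  endloop
 endfacet
 facet normal -0.535 0.802 0.267
  outer loop
   vertex 0.7 2.9 0.4
   vertex 0.5 2.7 0.6
   vertex 1.7 2.1 4.8
  endloop
 endfacet
 facet normal 0.192 -0.192 -0.962
  outer loop
   vertex 0.7 2.9 0.4
   vertex 3.2 0.4 1.4
   vertex 0.1 1.8 0.5
  endloop
 endfacet
 facet normal -0.816 0.408 -0.408
  outer loop
   vertex 0.7 2.9 0.4
   vertex 0.1 1.8 0.5
   vertex 0.5 2.7 0.6
  endloop
 endfacet
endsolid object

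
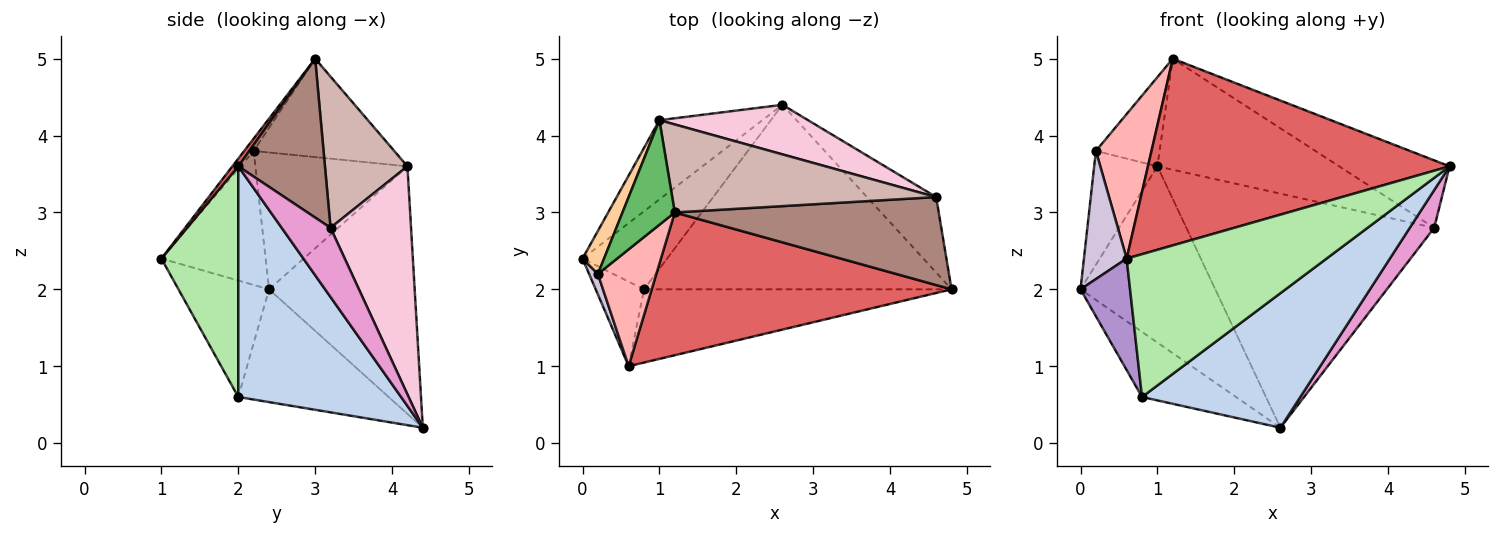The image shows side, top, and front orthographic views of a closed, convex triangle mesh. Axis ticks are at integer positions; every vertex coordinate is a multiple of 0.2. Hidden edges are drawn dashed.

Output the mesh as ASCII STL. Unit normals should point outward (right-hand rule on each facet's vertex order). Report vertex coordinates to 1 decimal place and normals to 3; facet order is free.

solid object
 facet normal -0.716 0.447 -0.537
  outer loop
   vertex 0.8 2.0 0.6
   vertex 0.0 2.4 2.0
   vertex 2.6 4.4 0.2
  endloop
 endfacet
 facet normal 0.518 -0.504 -0.691
  outer loop
   vertex 0.8 2.0 0.6
   vertex 2.6 4.4 0.2
   vertex 4.8 2.0 3.6
  endloop
 endfacet
 facet normal -0.702 0.650 -0.292
  outer loop
   vertex 1.0 4.2 3.6
   vertex 2.6 4.4 0.2
   vertex 0.0 2.4 2.0
  endloop
 endfacet
 facet normal -0.914 0.380 0.144
  outer loop
   vertex 1.0 4.2 3.6
   vertex 0.0 2.4 2.0
   vertex 0.2 2.2 3.8
  endloop
 endfacet
 facet normal -0.820 0.372 0.436
  outer loop
   vertex 1.0 4.2 3.6
   vertex 0.2 2.2 3.8
   vertex 1.2 3.0 5.0
  endloop
 endfacet
 facet normal 0.324 -0.842 -0.432
  outer loop
   vertex 0.6 1.0 2.4
   vertex 0.8 2.0 0.6
   vertex 4.8 2.0 3.6
  endloop
 endfacet
 facet normal 0.016 -0.794 0.607
  outer loop
   vertex 0.6 1.0 2.4
   vertex 4.8 2.0 3.6
   vertex 1.2 3.0 5.0
  endloop
 endfacet
 facet normal -0.131 -0.771 0.623
  outer loop
   vertex 0.6 1.0 2.4
   vertex 1.2 3.0 5.0
   vertex 0.2 2.2 3.8
  endloop
 endfacet
 facet normal -0.824 -0.451 -0.342
  outer loop
   vertex 0.6 1.0 2.4
   vertex 0.0 2.4 2.0
   vertex 0.8 2.0 0.6
  endloop
 endfacet
 facet normal -0.924 -0.379 0.061
  outer loop
   vertex 0.6 1.0 2.4
   vertex 0.2 2.2 3.8
   vertex 0.0 2.4 2.0
  endloop
 endfacet
 facet normal 0.431 0.549 0.716
  outer loop
   vertex 4.6 3.2 2.8
   vertex 1.2 3.0 5.0
   vertex 4.8 2.0 3.6
  endloop
 endfacet
 facet normal 0.335 0.738 0.585
  outer loop
   vertex 4.6 3.2 2.8
   vertex 1.0 4.2 3.6
   vertex 1.2 3.0 5.0
  endloop
 endfacet
 facet normal 0.667 -0.333 -0.667
  outer loop
   vertex 4.6 3.2 2.8
   vertex 4.8 2.0 3.6
   vertex 2.6 4.4 0.2
  endloop
 endfacet
 facet normal 0.303 0.932 0.197
  outer loop
   vertex 4.6 3.2 2.8
   vertex 2.6 4.4 0.2
   vertex 1.0 4.2 3.6
  endloop
 endfacet
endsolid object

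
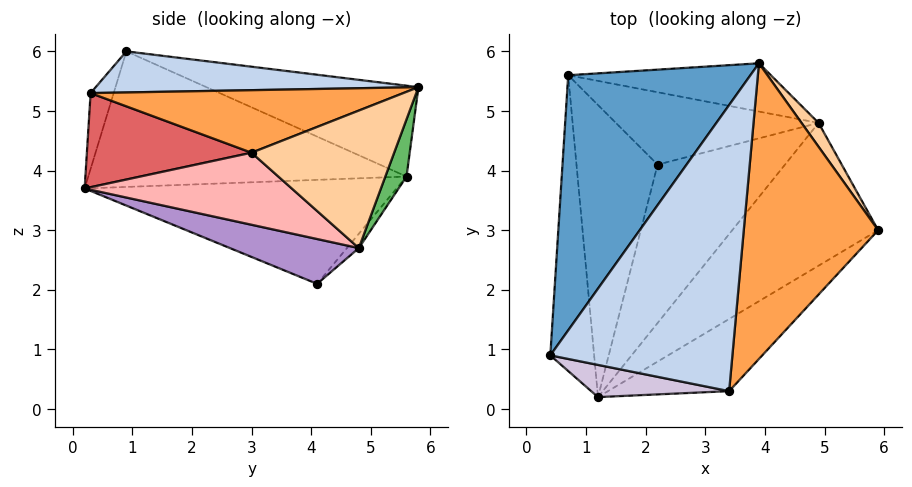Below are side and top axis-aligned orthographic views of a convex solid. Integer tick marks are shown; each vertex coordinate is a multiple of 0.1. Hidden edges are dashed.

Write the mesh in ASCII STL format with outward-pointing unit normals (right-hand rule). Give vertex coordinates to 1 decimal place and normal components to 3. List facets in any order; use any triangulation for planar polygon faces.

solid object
 facet normal -0.410 0.394 0.823
  outer loop
   vertex 0.7 5.6 3.9
   vertex 0.4 0.9 6.0
   vertex 3.9 5.8 5.4
  endloop
 endfacet
 facet normal 0.220 -0.038 0.975
  outer loop
   vertex 3.4 0.3 5.3
   vertex 3.9 5.8 5.4
   vertex 0.4 0.9 6.0
  endloop
 endfacet
 facet normal 0.421 -0.055 0.905
  outer loop
   vertex 3.4 0.3 5.3
   vertex 5.9 3.0 4.3
   vertex 3.9 5.8 5.4
  endloop
 endfacet
 facet normal 0.828 0.551 0.103
  outer loop
   vertex 4.9 4.8 2.7
   vertex 3.9 5.8 5.4
   vertex 5.9 3.0 4.3
  endloop
 endfacet
 facet normal 0.089 0.944 -0.317
  outer loop
   vertex 4.9 4.8 2.7
   vertex 0.7 5.6 3.9
   vertex 3.9 5.8 5.4
  endloop
 endfacet
 facet normal -0.047 0.748 -0.662
  outer loop
   vertex 4.9 4.8 2.7
   vertex 2.2 4.1 2.1
   vertex 0.7 5.6 3.9
  endloop
 endfacet
 facet normal 0.465 -0.652 -0.599
  outer loop
   vertex 1.2 0.2 3.7
   vertex 5.9 3.0 4.3
   vertex 3.4 0.3 5.3
  endloop
 endfacet
 facet normal 0.388 -0.483 -0.785
  outer loop
   vertex 1.2 0.2 3.7
   vertex 4.9 4.8 2.7
   vertex 5.9 3.0 4.3
  endloop
 endfacet
 facet normal 0.300 -0.427 -0.853
  outer loop
   vertex 1.2 0.2 3.7
   vertex 2.2 4.1 2.1
   vertex 4.9 4.8 2.7
  endloop
 endfacet
 facet normal -0.135 -0.960 0.245
  outer loop
   vertex 1.2 0.2 3.7
   vertex 3.4 0.3 5.3
   vertex 0.4 0.9 6.0
  endloop
 endfacet
 facet normal -0.949 -0.076 -0.307
  outer loop
   vertex 1.2 0.2 3.7
   vertex 0.4 0.9 6.0
   vertex 0.7 5.6 3.9
  endloop
 endfacet
 facet normal -0.787 -0.050 -0.614
  outer loop
   vertex 1.2 0.2 3.7
   vertex 0.7 5.6 3.9
   vertex 2.2 4.1 2.1
  endloop
 endfacet
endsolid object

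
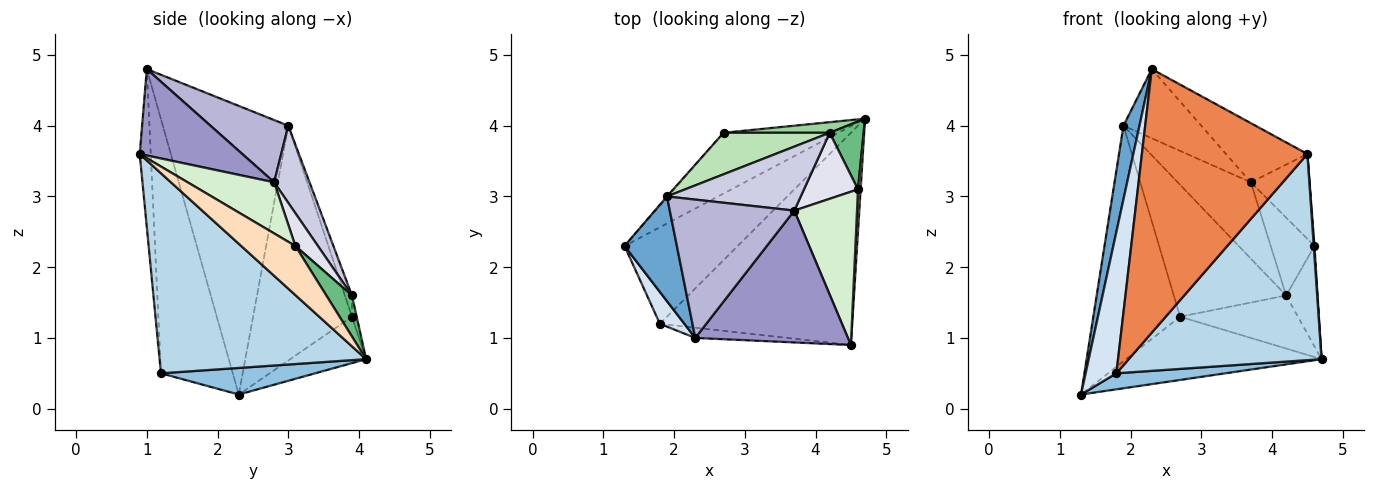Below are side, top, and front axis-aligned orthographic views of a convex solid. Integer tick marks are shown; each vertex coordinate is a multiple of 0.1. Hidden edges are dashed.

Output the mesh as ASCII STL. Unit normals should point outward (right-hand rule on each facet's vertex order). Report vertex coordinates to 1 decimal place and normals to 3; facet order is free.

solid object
 facet normal -0.976 -0.124 0.177
  outer loop
   vertex 1.9 3.0 4.0
   vertex 1.3 2.3 0.2
   vertex 2.3 1.0 4.8
  endloop
 endfacet
 facet normal 0.226 -0.159 -0.961
  outer loop
   vertex 1.8 1.2 0.5
   vertex 1.3 2.3 0.2
   vertex 4.7 4.1 0.7
  endloop
 endfacet
 facet normal 0.598 -0.558 -0.575
  outer loop
   vertex 1.8 1.2 0.5
   vertex 4.7 4.1 0.7
   vertex 4.5 0.9 3.6
  endloop
 endfacet
 facet normal -0.916 -0.392 0.088
  outer loop
   vertex 1.8 1.2 0.5
   vertex 2.3 1.0 4.8
   vertex 1.3 2.3 0.2
  endloop
 endfacet
 facet normal -0.066 -0.997 -0.039
  outer loop
   vertex 1.8 1.2 0.5
   vertex 4.5 0.9 3.6
   vertex 2.3 1.0 4.8
  endloop
 endfacet
 facet normal -0.270 0.694 -0.667
  outer loop
   vertex 2.7 3.9 1.3
   vertex 4.7 4.1 0.7
   vertex 1.3 2.3 0.2
  endloop
 endfacet
 facet normal -0.752 0.660 -0.003
  outer loop
   vertex 2.7 3.9 1.3
   vertex 1.3 2.3 0.2
   vertex 1.9 3.0 4.0
  endloop
 endfacet
 facet normal 0.998 -0.013 0.054
  outer loop
   vertex 4.6 3.1 2.3
   vertex 4.5 0.9 3.6
   vertex 4.7 4.1 0.7
  endloop
 endfacet
 facet normal 0.560 0.686 0.464
  outer loop
   vertex 4.2 3.9 1.6
   vertex 4.6 3.1 2.3
   vertex 4.7 4.1 0.7
  endloop
 endfacet
 facet normal -0.039 0.980 0.196
  outer loop
   vertex 4.2 3.9 1.6
   vertex 4.7 4.1 0.7
   vertex 2.7 3.9 1.3
  endloop
 endfacet
 facet normal -0.060 0.952 0.300
  outer loop
   vertex 4.2 3.9 1.6
   vertex 2.7 3.9 1.3
   vertex 1.9 3.0 4.0
  endloop
 endfacet
 facet normal 0.581 0.394 0.712
  outer loop
   vertex 3.7 2.8 3.2
   vertex 4.5 0.9 3.6
   vertex 4.6 3.1 2.3
  endloop
 endfacet
 facet normal 0.459 0.364 0.811
  outer loop
   vertex 3.7 2.8 3.2
   vertex 2.3 1.0 4.8
   vertex 4.5 0.9 3.6
  endloop
 endfacet
 facet normal 0.408 0.408 0.816
  outer loop
   vertex 3.7 2.8 3.2
   vertex 1.9 3.0 4.0
   vertex 2.3 1.0 4.8
  endloop
 endfacet
 facet normal 0.348 0.718 0.603
  outer loop
   vertex 3.7 2.8 3.2
   vertex 4.2 3.9 1.6
   vertex 1.9 3.0 4.0
  endloop
 endfacet
 facet normal 0.366 0.710 0.602
  outer loop
   vertex 3.7 2.8 3.2
   vertex 4.6 3.1 2.3
   vertex 4.2 3.9 1.6
  endloop
 endfacet
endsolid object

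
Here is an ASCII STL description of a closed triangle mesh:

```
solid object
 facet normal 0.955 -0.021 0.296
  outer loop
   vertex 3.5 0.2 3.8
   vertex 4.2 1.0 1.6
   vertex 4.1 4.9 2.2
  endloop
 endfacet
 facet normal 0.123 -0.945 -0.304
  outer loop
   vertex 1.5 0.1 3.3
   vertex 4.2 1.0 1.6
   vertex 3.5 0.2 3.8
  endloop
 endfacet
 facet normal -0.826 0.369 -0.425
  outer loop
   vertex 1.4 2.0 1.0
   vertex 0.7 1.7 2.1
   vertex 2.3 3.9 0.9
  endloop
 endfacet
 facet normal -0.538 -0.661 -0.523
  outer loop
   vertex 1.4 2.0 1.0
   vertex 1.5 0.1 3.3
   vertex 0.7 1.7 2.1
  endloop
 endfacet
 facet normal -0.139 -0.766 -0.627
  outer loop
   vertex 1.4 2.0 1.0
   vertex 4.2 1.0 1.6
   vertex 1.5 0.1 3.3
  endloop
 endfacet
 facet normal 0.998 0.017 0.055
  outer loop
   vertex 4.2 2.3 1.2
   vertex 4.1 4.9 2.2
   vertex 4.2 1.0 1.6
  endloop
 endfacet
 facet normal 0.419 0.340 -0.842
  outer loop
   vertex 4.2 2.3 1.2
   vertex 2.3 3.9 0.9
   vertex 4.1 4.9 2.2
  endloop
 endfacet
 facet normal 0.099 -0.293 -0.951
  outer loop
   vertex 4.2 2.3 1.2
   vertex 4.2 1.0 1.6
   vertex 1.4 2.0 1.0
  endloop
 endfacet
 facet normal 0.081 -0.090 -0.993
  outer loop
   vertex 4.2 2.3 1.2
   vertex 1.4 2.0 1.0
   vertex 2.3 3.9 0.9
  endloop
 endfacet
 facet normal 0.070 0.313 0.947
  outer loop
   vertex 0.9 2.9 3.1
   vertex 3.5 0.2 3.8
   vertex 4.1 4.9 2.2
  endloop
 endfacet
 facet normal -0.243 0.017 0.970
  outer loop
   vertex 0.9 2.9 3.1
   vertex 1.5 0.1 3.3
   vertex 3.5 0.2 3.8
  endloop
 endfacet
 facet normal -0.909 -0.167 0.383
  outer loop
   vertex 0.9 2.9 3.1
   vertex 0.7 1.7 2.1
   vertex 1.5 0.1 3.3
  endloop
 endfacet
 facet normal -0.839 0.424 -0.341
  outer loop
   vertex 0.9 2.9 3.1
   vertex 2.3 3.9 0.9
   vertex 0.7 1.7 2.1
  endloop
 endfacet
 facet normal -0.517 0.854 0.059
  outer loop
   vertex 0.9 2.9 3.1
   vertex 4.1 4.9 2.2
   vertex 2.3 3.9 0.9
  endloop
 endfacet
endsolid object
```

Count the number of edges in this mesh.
21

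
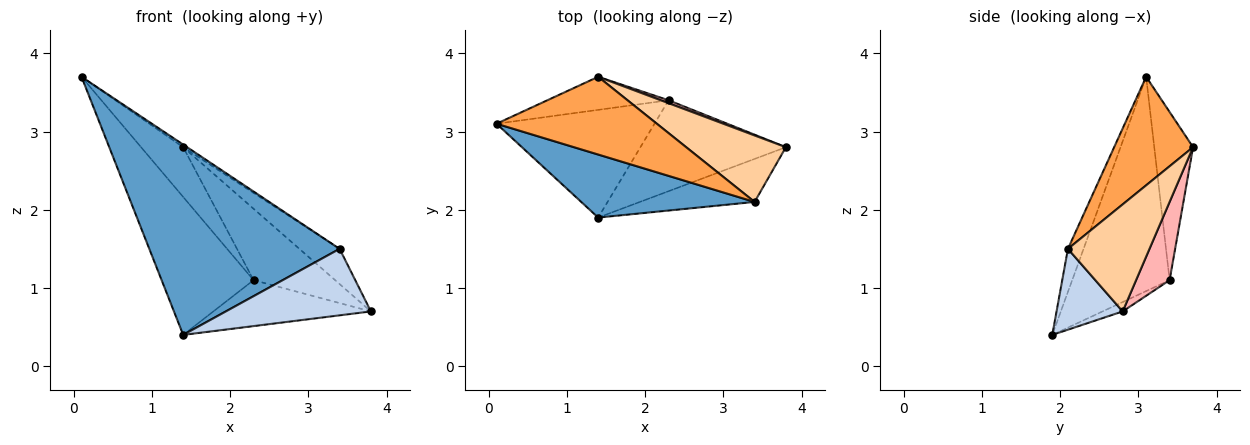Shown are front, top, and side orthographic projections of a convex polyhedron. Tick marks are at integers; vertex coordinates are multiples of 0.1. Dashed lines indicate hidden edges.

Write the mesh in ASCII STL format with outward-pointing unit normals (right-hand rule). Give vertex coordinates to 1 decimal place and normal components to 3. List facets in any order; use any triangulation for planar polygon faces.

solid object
 facet normal -0.078 -0.946 0.314
  outer loop
   vertex 3.4 2.1 1.5
   vertex 0.1 3.1 3.7
   vertex 1.4 1.9 0.4
  endloop
 endfacet
 facet normal 0.357 -0.784 -0.507
  outer loop
   vertex 3.4 2.1 1.5
   vertex 1.4 1.9 0.4
   vertex 3.8 2.8 0.7
  endloop
 endfacet
 facet normal 0.560 0.028 0.828
  outer loop
   vertex 3.4 2.1 1.5
   vertex 1.4 3.7 2.8
   vertex 0.1 3.1 3.7
  endloop
 endfacet
 facet normal 0.688 0.339 0.641
  outer loop
   vertex 3.4 2.1 1.5
   vertex 3.8 2.8 0.7
   vertex 1.4 3.7 2.8
  endloop
 endfacet
 facet normal -0.641 0.605 -0.472
  outer loop
   vertex 2.3 3.4 1.1
   vertex 1.4 1.9 0.4
   vertex 0.1 3.1 3.7
  endloop
 endfacet
 facet normal -0.609 0.661 -0.439
  outer loop
   vertex 2.3 3.4 1.1
   vertex 0.1 3.1 3.7
   vertex 1.4 3.7 2.8
  endloop
 endfacet
 facet normal -0.057 0.450 -0.891
  outer loop
   vertex 2.3 3.4 1.1
   vertex 3.8 2.8 0.7
   vertex 1.4 1.9 0.4
  endloop
 endfacet
 facet normal 0.380 0.924 0.038
  outer loop
   vertex 2.3 3.4 1.1
   vertex 1.4 3.7 2.8
   vertex 3.8 2.8 0.7
  endloop
 endfacet
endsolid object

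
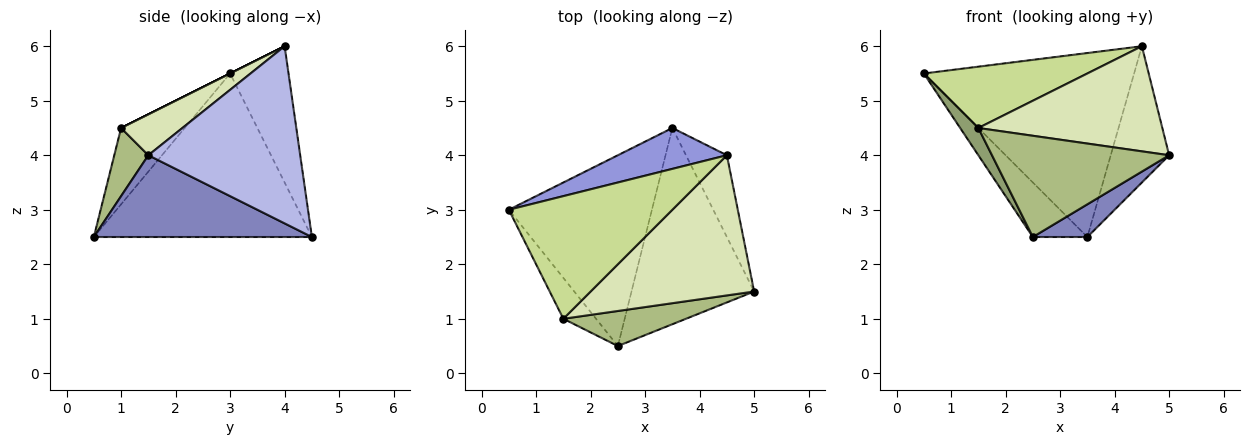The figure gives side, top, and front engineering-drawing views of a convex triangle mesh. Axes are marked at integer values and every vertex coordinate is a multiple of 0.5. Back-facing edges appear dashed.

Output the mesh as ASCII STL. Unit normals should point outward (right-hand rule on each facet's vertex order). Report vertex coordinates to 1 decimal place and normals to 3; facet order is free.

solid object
 facet normal -0.740 0.185 -0.647
  outer loop
   vertex 2.5 0.5 2.5
   vertex 0.5 3.0 5.5
   vertex 3.5 4.5 2.5
  endloop
 endfacet
 facet normal 0.549 -0.137 -0.824
  outer loop
   vertex 2.5 0.5 2.5
   vertex 3.5 4.5 2.5
   vertex 5.0 1.5 4.0
  endloop
 endfacet
 facet normal -0.262 0.942 0.209
  outer loop
   vertex 4.5 4.0 6.0
   vertex 3.5 4.5 2.5
   vertex 0.5 3.0 5.5
  endloop
 endfacet
 facet normal 0.912 0.351 -0.211
  outer loop
   vertex 4.5 4.0 6.0
   vertex 5.0 1.5 4.0
   vertex 3.5 4.5 2.5
  endloop
 endfacet
 facet normal -0.889 -0.254 -0.381
  outer loop
   vertex 1.5 1.0 4.5
   vertex 0.5 3.0 5.5
   vertex 2.5 0.5 2.5
  endloop
 endfacet
 facet normal 0.179 -0.930 0.322
  outer loop
   vertex 1.5 1.0 4.5
   vertex 2.5 0.5 2.5
   vertex 5.0 1.5 4.0
  endloop
 endfacet
 facet normal 0.000 -0.447 0.894
  outer loop
   vertex 1.5 1.0 4.5
   vertex 4.5 4.0 6.0
   vertex 0.5 3.0 5.5
  endloop
 endfacet
 facet normal 0.196 -0.588 0.784
  outer loop
   vertex 1.5 1.0 4.5
   vertex 5.0 1.5 4.0
   vertex 4.5 4.0 6.0
  endloop
 endfacet
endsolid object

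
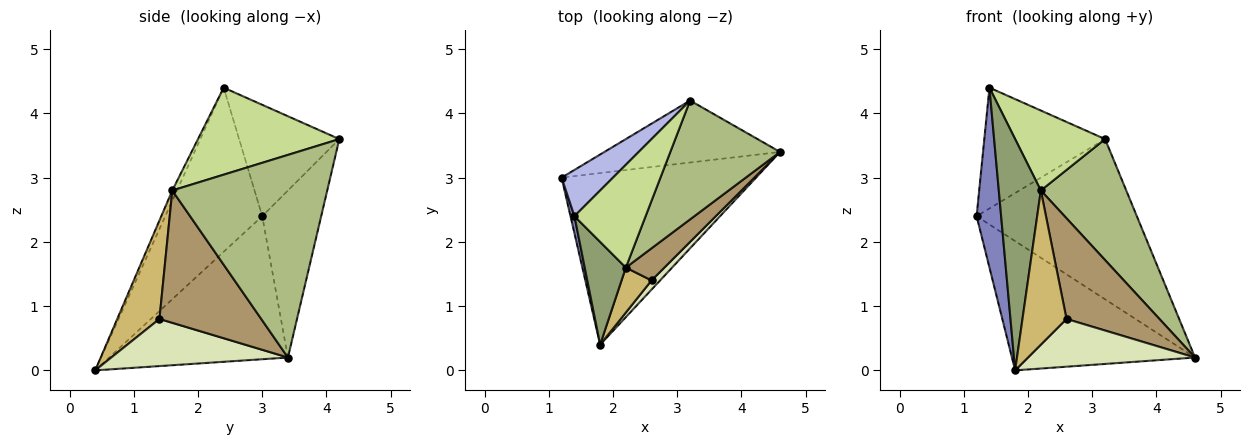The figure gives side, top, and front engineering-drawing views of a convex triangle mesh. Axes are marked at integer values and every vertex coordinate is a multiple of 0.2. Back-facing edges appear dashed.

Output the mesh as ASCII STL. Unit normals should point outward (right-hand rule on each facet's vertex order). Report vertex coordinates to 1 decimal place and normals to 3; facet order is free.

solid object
 facet normal -0.507 0.519 -0.689
  outer loop
   vertex 1.8 0.4 0.0
   vertex 1.2 3.0 2.4
   vertex 4.6 3.4 0.2
  endloop
 endfacet
 facet normal -0.969 -0.245 0.023
  outer loop
   vertex 1.4 2.4 4.4
   vertex 1.2 3.0 2.4
   vertex 1.8 0.4 0.0
  endloop
 endfacet
 facet normal -0.325 0.882 -0.341
  outer loop
   vertex 3.2 4.2 3.6
   vertex 4.6 3.4 0.2
   vertex 1.2 3.0 2.4
  endloop
 endfacet
 facet normal -0.613 0.738 0.283
  outer loop
   vertex 3.2 4.2 3.6
   vertex 1.2 3.0 2.4
   vertex 1.4 2.4 4.4
  endloop
 endfacet
 facet normal -0.101 -0.909 0.404
  outer loop
   vertex 2.2 1.6 2.8
   vertex 1.4 2.4 4.4
   vertex 1.8 0.4 0.0
  endloop
 endfacet
 facet normal 0.791 -0.436 0.428
  outer loop
   vertex 2.2 1.6 2.8
   vertex 4.6 3.4 0.2
   vertex 3.2 4.2 3.6
  endloop
 endfacet
 facet normal 0.694 -0.442 0.568
  outer loop
   vertex 2.2 1.6 2.8
   vertex 3.2 4.2 3.6
   vertex 1.4 2.4 4.4
  endloop
 endfacet
 facet normal 0.720 -0.681 0.131
  outer loop
   vertex 2.6 1.4 0.8
   vertex 1.8 0.4 0.0
   vertex 4.6 3.4 0.2
  endloop
 endfacet
 facet normal 0.722 -0.659 0.210
  outer loop
   vertex 2.6 1.4 0.8
   vertex 4.6 3.4 0.2
   vertex 2.2 1.6 2.8
  endloop
 endfacet
 facet normal 0.677 -0.706 0.206
  outer loop
   vertex 2.6 1.4 0.8
   vertex 2.2 1.6 2.8
   vertex 1.8 0.4 0.0
  endloop
 endfacet
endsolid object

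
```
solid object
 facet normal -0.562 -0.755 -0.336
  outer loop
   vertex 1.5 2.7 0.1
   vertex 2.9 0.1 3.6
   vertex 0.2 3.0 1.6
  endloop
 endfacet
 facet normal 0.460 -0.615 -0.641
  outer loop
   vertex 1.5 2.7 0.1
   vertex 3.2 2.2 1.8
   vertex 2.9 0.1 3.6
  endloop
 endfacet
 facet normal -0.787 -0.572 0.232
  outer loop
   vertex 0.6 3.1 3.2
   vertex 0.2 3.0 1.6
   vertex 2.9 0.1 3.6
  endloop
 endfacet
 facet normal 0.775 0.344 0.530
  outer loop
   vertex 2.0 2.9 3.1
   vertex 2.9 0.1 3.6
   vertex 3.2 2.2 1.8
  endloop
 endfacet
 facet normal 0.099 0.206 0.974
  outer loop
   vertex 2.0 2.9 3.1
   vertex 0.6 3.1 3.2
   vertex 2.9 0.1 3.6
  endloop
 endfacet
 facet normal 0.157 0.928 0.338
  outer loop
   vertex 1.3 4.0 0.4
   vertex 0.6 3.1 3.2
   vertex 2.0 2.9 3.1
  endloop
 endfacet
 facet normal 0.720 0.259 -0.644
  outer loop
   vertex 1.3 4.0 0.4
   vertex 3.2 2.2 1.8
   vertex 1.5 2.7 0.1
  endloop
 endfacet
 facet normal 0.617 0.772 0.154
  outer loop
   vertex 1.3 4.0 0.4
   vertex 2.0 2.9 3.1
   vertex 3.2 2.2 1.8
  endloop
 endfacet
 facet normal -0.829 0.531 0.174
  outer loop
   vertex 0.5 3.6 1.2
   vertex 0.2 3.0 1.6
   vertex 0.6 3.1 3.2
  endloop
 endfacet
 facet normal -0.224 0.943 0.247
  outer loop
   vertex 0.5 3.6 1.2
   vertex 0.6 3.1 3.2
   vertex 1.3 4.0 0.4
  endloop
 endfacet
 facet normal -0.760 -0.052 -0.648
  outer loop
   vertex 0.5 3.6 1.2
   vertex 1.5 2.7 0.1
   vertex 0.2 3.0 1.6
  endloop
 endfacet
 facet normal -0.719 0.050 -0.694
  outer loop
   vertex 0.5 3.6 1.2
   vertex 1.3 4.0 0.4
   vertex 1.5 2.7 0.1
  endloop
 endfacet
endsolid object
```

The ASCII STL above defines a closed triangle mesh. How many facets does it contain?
12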